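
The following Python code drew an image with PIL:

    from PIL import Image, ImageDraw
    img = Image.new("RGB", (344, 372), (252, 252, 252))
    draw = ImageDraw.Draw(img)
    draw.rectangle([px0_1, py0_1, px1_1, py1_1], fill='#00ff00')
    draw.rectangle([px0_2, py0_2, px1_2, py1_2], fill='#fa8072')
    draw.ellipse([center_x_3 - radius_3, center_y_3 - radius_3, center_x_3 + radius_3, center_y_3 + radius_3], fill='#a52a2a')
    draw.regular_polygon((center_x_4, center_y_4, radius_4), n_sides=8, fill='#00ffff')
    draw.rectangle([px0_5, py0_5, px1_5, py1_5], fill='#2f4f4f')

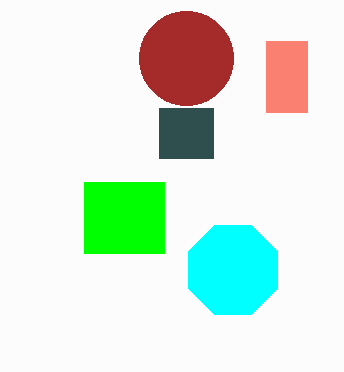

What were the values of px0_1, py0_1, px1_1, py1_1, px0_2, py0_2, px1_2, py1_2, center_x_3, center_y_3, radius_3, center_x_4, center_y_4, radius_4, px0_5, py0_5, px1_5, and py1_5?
px0_1 = 84, py0_1 = 182, px1_1 = 164, py1_1 = 253, px0_2 = 266, py0_2 = 41, px1_2 = 307, py1_2 = 112, center_x_3 = 186, center_y_3 = 58, radius_3 = 47, center_x_4 = 233, center_y_4 = 270, radius_4 = 48, px0_5 = 159, py0_5 = 108, px1_5 = 213, py1_5 = 158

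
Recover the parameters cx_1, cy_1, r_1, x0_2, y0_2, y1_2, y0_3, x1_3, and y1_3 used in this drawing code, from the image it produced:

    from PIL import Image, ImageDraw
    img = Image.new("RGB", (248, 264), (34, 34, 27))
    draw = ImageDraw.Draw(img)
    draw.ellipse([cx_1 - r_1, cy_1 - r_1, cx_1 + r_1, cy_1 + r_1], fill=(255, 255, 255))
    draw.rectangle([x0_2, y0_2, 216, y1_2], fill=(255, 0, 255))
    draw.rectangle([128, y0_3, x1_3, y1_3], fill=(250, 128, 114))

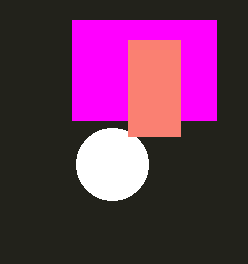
cx_1 = 112; cy_1 = 164; r_1 = 36; x0_2 = 72; y0_2 = 20; y1_2 = 120; y0_3 = 40; x1_3 = 180; y1_3 = 136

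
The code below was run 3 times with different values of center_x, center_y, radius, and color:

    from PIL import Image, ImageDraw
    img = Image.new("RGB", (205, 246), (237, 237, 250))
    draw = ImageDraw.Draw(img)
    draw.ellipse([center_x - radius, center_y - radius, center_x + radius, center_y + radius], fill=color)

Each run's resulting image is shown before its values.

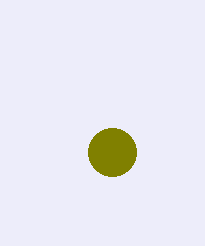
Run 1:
center_x = 112, center_y = 152, radius = 24, color = 'olive'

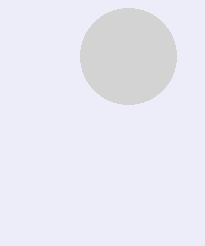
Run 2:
center_x = 128; center_y = 56; radius = 48; color = 'lightgray'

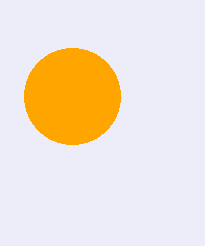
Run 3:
center_x = 72, center_y = 96, radius = 48, color = 'orange'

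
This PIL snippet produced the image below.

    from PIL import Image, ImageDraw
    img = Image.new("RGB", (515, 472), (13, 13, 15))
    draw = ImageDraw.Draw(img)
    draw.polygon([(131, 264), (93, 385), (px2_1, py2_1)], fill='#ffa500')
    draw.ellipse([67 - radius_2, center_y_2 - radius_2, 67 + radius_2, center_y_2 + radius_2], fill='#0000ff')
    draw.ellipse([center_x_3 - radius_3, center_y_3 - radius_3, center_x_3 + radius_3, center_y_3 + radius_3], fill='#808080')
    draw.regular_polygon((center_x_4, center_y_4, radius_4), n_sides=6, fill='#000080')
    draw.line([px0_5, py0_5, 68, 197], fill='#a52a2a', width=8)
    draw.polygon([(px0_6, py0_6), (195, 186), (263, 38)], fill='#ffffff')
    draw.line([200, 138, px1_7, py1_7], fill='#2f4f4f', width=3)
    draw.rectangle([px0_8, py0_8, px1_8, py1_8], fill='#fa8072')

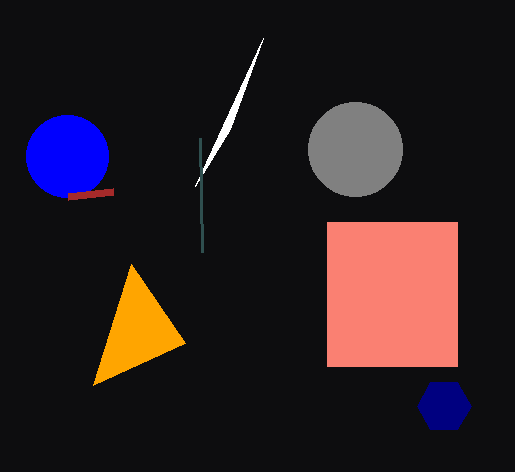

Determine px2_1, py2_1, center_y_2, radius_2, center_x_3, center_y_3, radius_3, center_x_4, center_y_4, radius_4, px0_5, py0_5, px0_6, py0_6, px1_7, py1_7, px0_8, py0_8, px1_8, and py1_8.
px2_1 = 185, py2_1 = 343, center_y_2 = 156, radius_2 = 41, center_x_3 = 355, center_y_3 = 149, radius_3 = 47, center_x_4 = 444, center_y_4 = 406, radius_4 = 27, px0_5 = 113, py0_5 = 192, px0_6 = 230, py0_6 = 129, px1_7 = 202, py1_7 = 252, px0_8 = 327, py0_8 = 222, px1_8 = 457, py1_8 = 366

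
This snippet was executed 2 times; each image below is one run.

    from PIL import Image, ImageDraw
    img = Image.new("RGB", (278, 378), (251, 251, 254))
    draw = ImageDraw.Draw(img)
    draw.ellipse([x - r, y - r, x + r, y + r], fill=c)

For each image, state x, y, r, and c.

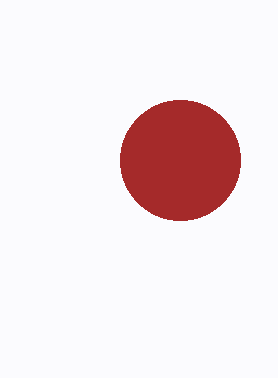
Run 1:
x = 180; y = 160; r = 60; c = 'brown'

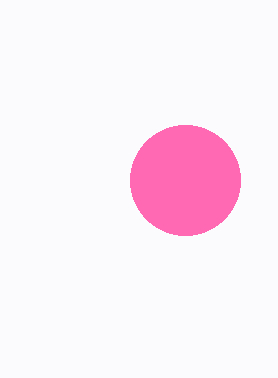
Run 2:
x = 185
y = 180
r = 55
c = 'hotpink'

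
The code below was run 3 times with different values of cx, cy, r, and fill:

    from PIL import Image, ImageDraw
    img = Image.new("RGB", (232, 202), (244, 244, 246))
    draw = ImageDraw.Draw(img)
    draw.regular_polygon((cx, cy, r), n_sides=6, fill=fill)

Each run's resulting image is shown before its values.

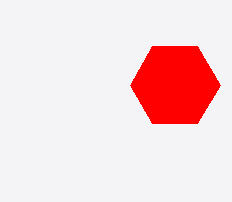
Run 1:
cx = 175; cy = 85; r = 45; fill = 'red'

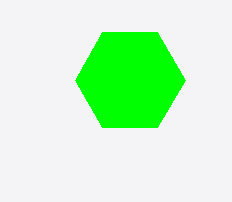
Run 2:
cx = 130; cy = 80; r = 55; fill = 'lime'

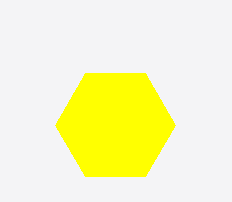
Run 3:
cx = 115
cy = 125
r = 60
fill = 'yellow'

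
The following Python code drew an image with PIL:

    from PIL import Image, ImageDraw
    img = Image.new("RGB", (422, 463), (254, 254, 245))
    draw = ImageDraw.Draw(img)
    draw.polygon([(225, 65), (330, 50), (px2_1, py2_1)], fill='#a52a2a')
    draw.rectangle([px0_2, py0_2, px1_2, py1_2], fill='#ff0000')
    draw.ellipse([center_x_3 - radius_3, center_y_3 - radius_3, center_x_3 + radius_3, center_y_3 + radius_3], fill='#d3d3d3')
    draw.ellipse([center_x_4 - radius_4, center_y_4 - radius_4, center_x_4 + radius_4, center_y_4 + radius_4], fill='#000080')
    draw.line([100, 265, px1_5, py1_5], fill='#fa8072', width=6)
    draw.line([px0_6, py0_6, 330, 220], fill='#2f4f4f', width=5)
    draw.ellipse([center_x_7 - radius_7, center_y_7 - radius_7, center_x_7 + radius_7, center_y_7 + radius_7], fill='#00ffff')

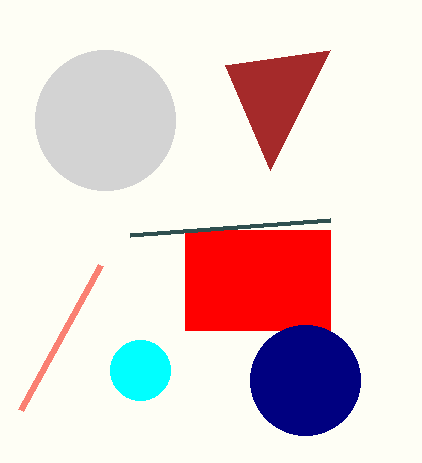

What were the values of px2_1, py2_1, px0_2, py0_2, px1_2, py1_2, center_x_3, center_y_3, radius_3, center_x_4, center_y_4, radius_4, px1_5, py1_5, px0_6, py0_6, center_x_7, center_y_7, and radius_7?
px2_1 = 270
py2_1 = 170
px0_2 = 185
py0_2 = 230
px1_2 = 330
py1_2 = 330
center_x_3 = 105
center_y_3 = 120
radius_3 = 70
center_x_4 = 305
center_y_4 = 380
radius_4 = 55
px1_5 = 20
py1_5 = 410
px0_6 = 130
py0_6 = 235
center_x_7 = 140
center_y_7 = 370
radius_7 = 30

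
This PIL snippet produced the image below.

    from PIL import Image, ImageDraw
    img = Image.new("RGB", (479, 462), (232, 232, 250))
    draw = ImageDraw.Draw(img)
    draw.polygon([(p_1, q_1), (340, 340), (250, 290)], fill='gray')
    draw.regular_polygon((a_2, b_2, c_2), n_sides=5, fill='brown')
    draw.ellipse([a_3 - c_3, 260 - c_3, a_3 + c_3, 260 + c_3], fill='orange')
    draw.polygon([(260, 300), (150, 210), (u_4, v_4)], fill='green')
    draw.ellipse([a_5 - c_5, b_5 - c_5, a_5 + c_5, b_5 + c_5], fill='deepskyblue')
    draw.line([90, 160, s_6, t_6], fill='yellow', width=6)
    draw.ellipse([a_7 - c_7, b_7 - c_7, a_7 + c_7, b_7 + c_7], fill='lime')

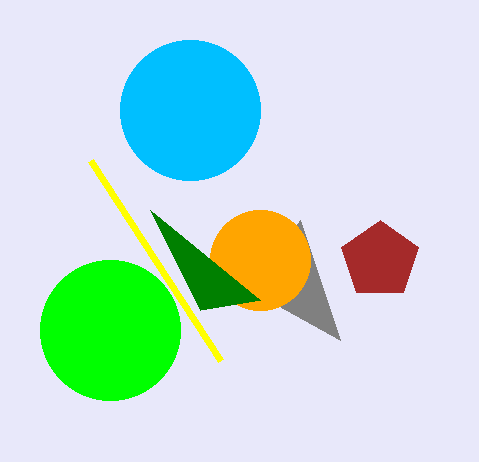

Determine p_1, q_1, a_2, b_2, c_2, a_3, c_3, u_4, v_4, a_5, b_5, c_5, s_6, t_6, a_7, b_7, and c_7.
p_1 = 300; q_1 = 220; a_2 = 380; b_2 = 260; c_2 = 40; a_3 = 260; c_3 = 50; u_4 = 200; v_4 = 310; a_5 = 190; b_5 = 110; c_5 = 70; s_6 = 220; t_6 = 360; a_7 = 110; b_7 = 330; c_7 = 70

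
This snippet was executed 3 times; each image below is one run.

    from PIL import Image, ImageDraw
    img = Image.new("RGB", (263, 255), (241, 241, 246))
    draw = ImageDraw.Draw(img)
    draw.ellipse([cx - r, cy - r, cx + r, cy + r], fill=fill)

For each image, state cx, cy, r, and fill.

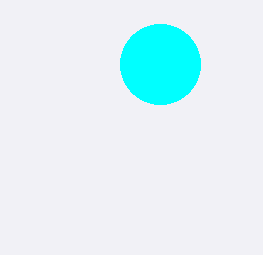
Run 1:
cx = 160, cy = 64, r = 40, fill = 'cyan'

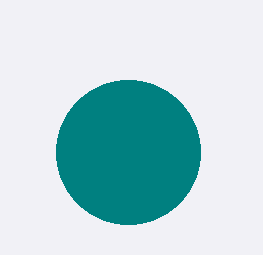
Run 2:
cx = 128
cy = 152
r = 72
fill = 'teal'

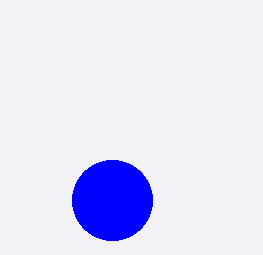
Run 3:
cx = 112; cy = 200; r = 40; fill = 'blue'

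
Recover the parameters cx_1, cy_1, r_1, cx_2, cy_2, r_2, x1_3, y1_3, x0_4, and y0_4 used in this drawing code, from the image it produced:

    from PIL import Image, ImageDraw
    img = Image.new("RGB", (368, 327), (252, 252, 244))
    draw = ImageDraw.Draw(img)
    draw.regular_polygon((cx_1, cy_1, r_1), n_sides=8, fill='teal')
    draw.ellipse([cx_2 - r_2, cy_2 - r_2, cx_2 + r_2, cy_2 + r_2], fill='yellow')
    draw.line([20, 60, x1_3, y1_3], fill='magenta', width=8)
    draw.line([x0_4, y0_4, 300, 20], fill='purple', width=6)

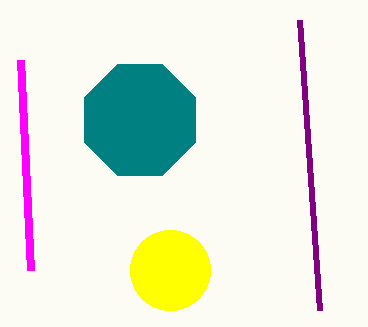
cx_1 = 140; cy_1 = 120; r_1 = 60; cx_2 = 170; cy_2 = 270; r_2 = 40; x1_3 = 30; y1_3 = 270; x0_4 = 320; y0_4 = 310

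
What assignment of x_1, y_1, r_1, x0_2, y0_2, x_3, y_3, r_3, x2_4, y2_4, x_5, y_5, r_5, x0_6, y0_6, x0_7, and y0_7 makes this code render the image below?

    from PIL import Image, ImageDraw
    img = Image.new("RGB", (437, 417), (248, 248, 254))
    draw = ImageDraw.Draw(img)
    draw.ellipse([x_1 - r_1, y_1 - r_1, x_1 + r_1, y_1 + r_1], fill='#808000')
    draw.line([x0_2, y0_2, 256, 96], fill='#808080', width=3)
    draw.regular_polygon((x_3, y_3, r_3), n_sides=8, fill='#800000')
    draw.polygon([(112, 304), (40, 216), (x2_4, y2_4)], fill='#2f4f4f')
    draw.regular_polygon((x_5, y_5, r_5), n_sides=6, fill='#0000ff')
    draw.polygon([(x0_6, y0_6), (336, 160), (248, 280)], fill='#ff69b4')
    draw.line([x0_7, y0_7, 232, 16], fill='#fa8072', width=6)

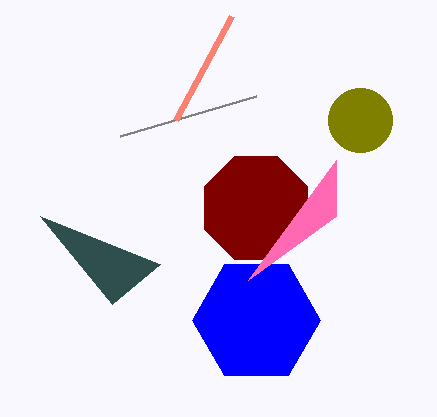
x_1 = 360; y_1 = 120; r_1 = 32; x0_2 = 120; y0_2 = 136; x_3 = 256; y_3 = 208; r_3 = 56; x2_4 = 160; y2_4 = 264; x_5 = 256; y_5 = 320; r_5 = 64; x0_6 = 336; y0_6 = 216; x0_7 = 176; y0_7 = 120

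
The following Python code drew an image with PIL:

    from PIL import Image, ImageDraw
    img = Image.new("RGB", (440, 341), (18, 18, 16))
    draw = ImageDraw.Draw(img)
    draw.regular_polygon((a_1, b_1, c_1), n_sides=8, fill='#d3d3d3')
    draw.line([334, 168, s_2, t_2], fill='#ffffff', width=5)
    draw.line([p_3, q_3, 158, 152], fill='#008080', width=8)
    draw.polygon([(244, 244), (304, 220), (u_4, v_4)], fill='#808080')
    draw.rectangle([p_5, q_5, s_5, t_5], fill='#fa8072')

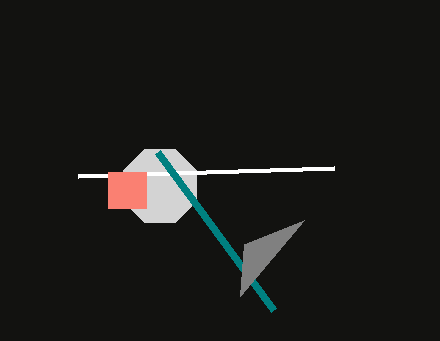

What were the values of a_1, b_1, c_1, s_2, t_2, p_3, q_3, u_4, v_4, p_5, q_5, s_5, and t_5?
a_1 = 160, b_1 = 186, c_1 = 40, s_2 = 78, t_2 = 176, p_3 = 274, q_3 = 310, u_4 = 240, v_4 = 296, p_5 = 108, q_5 = 172, s_5 = 146, t_5 = 208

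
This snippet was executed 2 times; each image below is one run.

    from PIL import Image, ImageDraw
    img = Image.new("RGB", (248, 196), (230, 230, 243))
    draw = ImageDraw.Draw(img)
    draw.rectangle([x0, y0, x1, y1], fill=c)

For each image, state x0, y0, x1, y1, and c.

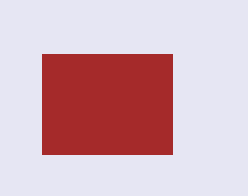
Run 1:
x0 = 42, y0 = 54, x1 = 172, y1 = 154, c = 'brown'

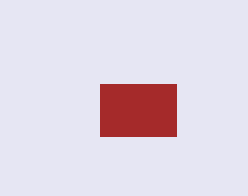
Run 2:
x0 = 100, y0 = 84, x1 = 176, y1 = 136, c = 'brown'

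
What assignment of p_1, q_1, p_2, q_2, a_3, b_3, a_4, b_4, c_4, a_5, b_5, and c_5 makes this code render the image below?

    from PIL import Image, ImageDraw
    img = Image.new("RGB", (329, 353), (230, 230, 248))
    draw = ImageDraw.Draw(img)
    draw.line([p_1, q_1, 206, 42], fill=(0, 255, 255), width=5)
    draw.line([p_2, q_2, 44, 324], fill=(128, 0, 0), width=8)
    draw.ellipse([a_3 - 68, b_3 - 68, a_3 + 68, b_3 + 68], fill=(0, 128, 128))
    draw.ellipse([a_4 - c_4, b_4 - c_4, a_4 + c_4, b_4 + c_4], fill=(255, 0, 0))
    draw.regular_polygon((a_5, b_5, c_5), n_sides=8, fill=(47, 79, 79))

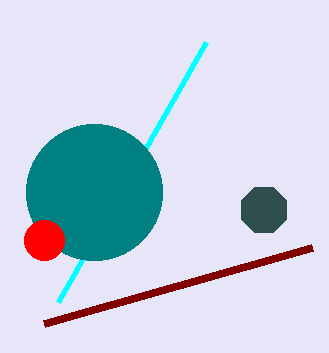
p_1 = 58
q_1 = 302
p_2 = 312
q_2 = 248
a_3 = 94
b_3 = 192
a_4 = 44
b_4 = 240
c_4 = 20
a_5 = 264
b_5 = 210
c_5 = 24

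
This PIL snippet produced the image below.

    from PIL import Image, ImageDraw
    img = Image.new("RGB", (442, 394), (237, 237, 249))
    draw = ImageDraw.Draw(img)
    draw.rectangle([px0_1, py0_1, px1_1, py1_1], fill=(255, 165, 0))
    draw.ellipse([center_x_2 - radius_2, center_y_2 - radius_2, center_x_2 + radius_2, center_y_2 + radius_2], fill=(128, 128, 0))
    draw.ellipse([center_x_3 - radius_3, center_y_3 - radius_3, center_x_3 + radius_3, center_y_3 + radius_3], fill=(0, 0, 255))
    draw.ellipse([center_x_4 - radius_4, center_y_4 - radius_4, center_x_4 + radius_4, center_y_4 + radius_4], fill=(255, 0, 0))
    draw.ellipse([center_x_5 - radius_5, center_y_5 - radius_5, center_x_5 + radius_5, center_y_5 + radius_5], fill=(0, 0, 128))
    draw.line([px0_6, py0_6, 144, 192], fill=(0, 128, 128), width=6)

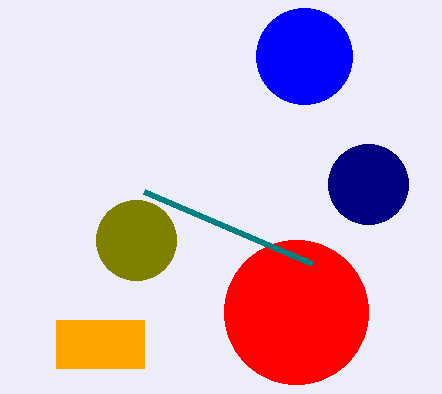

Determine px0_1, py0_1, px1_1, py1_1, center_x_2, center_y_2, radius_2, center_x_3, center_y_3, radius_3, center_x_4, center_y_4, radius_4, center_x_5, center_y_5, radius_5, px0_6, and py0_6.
px0_1 = 56
py0_1 = 320
px1_1 = 144
py1_1 = 368
center_x_2 = 136
center_y_2 = 240
radius_2 = 40
center_x_3 = 304
center_y_3 = 56
radius_3 = 48
center_x_4 = 296
center_y_4 = 312
radius_4 = 72
center_x_5 = 368
center_y_5 = 184
radius_5 = 40
px0_6 = 312
py0_6 = 264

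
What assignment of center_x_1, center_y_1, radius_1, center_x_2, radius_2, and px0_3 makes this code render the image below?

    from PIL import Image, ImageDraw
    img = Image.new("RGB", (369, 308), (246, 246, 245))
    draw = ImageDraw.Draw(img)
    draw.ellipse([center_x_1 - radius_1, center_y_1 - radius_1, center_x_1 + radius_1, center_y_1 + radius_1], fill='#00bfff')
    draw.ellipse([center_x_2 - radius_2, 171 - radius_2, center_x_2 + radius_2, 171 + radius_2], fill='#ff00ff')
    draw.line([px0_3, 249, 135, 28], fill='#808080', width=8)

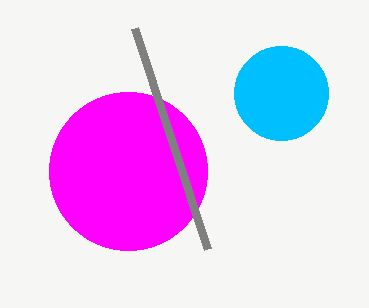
center_x_1 = 281, center_y_1 = 93, radius_1 = 47, center_x_2 = 128, radius_2 = 79, px0_3 = 208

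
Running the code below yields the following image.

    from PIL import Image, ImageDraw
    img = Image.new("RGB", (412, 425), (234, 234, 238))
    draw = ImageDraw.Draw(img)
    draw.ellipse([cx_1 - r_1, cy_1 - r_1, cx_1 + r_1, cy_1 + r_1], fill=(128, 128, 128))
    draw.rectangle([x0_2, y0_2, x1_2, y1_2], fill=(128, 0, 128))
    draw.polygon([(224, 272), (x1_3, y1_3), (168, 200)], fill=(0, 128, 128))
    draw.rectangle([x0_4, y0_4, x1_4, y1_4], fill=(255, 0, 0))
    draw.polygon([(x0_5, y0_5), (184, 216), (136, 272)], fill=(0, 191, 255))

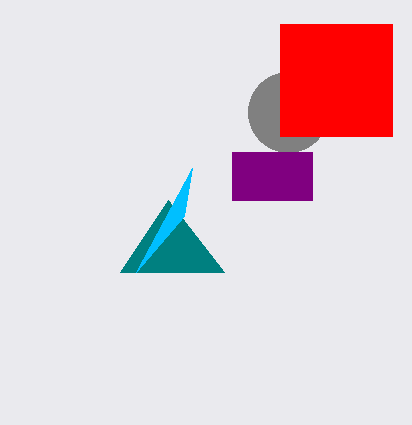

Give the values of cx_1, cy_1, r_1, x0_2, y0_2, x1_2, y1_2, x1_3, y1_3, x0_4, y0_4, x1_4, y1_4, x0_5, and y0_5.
cx_1 = 288, cy_1 = 112, r_1 = 40, x0_2 = 232, y0_2 = 152, x1_2 = 312, y1_2 = 200, x1_3 = 120, y1_3 = 272, x0_4 = 280, y0_4 = 24, x1_4 = 392, y1_4 = 136, x0_5 = 192, y0_5 = 168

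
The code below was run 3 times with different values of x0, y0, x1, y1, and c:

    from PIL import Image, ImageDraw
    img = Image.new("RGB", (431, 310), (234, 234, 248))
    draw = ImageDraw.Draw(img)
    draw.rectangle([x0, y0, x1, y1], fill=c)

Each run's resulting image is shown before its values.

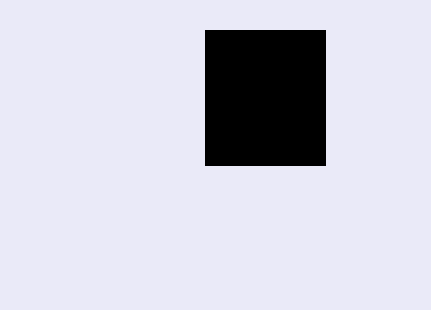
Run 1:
x0 = 205
y0 = 30
x1 = 325
y1 = 165
c = 'black'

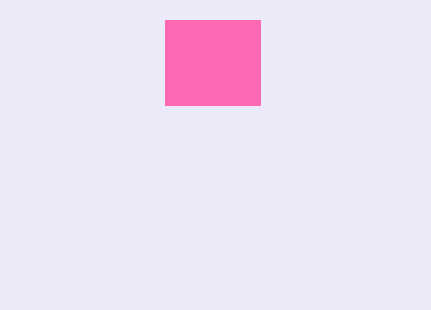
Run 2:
x0 = 165
y0 = 20
x1 = 260
y1 = 105
c = 'hotpink'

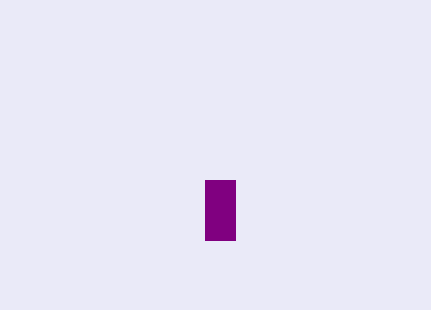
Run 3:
x0 = 205
y0 = 180
x1 = 235
y1 = 240
c = 'purple'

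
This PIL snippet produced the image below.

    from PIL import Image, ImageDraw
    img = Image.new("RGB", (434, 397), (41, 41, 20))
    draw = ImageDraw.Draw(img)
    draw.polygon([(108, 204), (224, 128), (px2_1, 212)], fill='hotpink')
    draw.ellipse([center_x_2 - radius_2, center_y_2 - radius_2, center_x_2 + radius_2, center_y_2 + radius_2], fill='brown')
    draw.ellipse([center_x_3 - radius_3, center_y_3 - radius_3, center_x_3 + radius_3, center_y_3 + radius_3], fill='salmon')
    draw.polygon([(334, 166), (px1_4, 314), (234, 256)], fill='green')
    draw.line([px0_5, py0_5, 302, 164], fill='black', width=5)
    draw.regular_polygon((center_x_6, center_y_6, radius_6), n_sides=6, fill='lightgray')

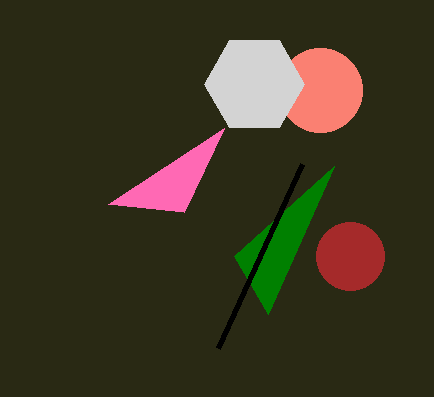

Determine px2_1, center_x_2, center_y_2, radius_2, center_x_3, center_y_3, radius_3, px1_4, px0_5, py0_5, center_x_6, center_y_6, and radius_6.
px2_1 = 184, center_x_2 = 350, center_y_2 = 256, radius_2 = 34, center_x_3 = 320, center_y_3 = 90, radius_3 = 42, px1_4 = 268, px0_5 = 218, py0_5 = 348, center_x_6 = 254, center_y_6 = 84, radius_6 = 50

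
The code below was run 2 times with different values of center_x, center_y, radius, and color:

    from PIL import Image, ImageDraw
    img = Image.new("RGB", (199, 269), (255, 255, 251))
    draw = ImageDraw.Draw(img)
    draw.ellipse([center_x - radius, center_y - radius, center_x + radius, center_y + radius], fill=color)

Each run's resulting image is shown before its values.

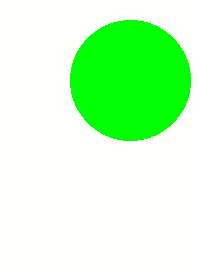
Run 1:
center_x = 130, center_y = 80, radius = 60, color = 'lime'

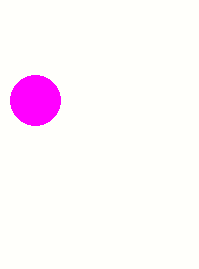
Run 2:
center_x = 35
center_y = 100
radius = 25
color = 'magenta'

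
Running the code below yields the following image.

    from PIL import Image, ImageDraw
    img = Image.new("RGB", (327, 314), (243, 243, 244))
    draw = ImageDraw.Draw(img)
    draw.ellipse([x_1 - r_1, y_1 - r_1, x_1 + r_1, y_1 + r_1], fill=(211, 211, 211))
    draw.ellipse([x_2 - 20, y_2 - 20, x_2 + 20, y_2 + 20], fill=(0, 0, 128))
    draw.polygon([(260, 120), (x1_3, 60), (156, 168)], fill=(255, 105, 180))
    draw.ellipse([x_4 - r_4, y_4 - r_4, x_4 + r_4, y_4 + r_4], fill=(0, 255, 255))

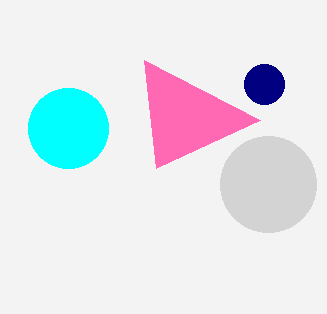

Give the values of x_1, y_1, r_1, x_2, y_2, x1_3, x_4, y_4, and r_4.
x_1 = 268
y_1 = 184
r_1 = 48
x_2 = 264
y_2 = 84
x1_3 = 144
x_4 = 68
y_4 = 128
r_4 = 40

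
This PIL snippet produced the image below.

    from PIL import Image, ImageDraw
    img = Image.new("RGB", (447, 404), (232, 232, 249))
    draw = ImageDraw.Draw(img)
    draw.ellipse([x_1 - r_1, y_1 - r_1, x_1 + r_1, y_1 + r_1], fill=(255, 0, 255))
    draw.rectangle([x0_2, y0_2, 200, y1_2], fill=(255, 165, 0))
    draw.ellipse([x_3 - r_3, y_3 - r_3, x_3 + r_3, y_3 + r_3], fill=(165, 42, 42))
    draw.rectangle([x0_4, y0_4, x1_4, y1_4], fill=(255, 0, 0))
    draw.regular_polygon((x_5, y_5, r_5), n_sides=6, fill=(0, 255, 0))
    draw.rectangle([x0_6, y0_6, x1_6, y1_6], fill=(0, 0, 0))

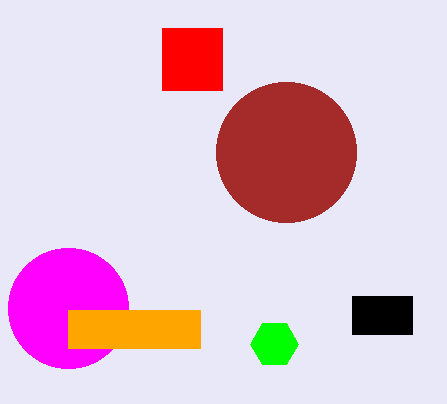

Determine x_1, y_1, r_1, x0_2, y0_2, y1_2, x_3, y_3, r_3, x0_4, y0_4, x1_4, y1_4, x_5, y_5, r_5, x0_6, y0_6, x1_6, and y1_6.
x_1 = 68, y_1 = 308, r_1 = 60, x0_2 = 68, y0_2 = 310, y1_2 = 348, x_3 = 286, y_3 = 152, r_3 = 70, x0_4 = 162, y0_4 = 28, x1_4 = 222, y1_4 = 90, x_5 = 274, y_5 = 344, r_5 = 24, x0_6 = 352, y0_6 = 296, x1_6 = 412, y1_6 = 334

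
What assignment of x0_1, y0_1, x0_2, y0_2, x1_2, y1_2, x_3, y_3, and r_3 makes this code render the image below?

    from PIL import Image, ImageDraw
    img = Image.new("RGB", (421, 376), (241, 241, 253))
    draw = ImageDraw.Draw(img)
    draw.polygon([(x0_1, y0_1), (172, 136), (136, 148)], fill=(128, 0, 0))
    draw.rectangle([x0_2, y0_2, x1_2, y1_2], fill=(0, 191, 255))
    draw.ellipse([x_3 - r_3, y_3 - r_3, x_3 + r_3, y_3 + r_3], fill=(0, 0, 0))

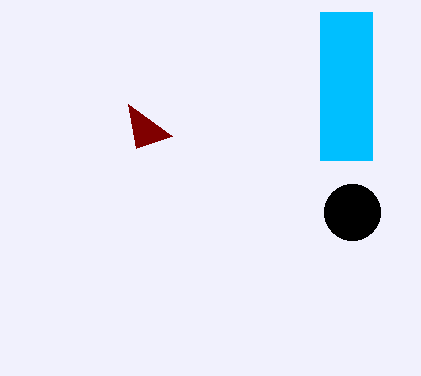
x0_1 = 128, y0_1 = 104, x0_2 = 320, y0_2 = 12, x1_2 = 372, y1_2 = 160, x_3 = 352, y_3 = 212, r_3 = 28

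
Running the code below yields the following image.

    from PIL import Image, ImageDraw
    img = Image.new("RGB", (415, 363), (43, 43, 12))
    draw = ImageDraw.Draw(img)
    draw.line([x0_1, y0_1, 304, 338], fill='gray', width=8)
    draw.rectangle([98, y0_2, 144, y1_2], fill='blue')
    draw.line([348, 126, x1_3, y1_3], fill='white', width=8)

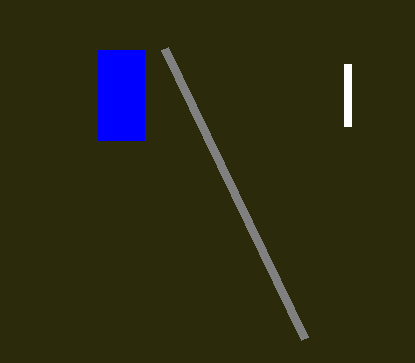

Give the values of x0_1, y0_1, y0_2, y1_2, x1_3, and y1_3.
x0_1 = 164
y0_1 = 48
y0_2 = 50
y1_2 = 140
x1_3 = 348
y1_3 = 64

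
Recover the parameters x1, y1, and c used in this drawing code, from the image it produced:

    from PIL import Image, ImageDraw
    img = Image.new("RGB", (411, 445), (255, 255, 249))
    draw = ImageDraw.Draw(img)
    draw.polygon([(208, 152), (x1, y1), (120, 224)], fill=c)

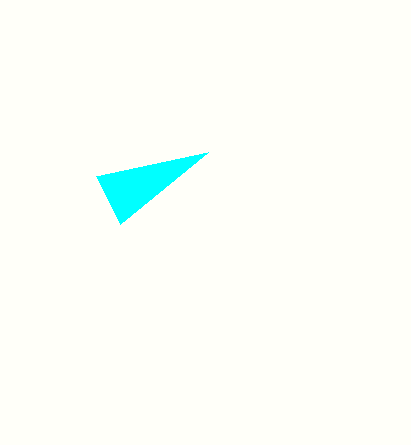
x1 = 96, y1 = 176, c = 'cyan'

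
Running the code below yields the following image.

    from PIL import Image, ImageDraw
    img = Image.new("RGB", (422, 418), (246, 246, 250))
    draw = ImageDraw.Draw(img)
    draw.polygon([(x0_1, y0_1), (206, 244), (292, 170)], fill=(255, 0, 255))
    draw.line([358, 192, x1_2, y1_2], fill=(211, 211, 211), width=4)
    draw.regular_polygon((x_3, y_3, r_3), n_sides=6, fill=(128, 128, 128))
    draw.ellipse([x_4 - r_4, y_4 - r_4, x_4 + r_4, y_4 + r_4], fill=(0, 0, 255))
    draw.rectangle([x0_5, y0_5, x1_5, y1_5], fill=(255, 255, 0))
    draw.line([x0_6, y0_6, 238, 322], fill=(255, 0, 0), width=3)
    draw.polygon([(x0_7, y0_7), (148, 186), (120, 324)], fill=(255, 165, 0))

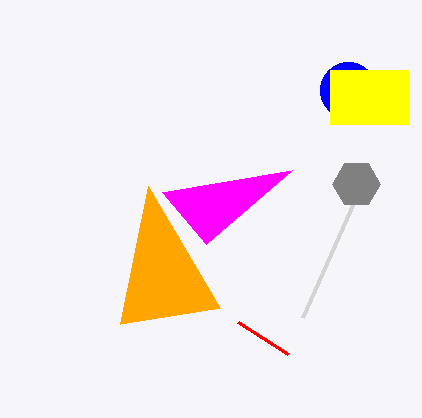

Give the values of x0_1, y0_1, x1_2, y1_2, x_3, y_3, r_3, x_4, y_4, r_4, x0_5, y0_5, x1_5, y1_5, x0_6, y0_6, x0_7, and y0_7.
x0_1 = 162; y0_1 = 192; x1_2 = 302; y1_2 = 318; x_3 = 356; y_3 = 184; r_3 = 24; x_4 = 348; y_4 = 90; r_4 = 28; x0_5 = 330; y0_5 = 70; x1_5 = 408; y1_5 = 124; x0_6 = 288; y0_6 = 354; x0_7 = 220; y0_7 = 308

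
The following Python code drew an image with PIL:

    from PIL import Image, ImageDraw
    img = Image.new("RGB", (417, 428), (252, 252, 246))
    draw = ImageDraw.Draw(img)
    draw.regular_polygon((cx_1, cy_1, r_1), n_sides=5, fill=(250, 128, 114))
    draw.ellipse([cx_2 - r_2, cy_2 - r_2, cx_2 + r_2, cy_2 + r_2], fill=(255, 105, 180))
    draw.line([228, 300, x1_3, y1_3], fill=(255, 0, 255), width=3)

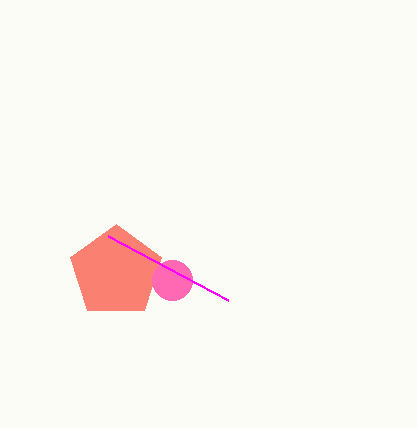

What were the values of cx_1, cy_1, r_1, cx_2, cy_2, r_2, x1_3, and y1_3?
cx_1 = 116; cy_1 = 272; r_1 = 48; cx_2 = 172; cy_2 = 280; r_2 = 20; x1_3 = 108; y1_3 = 236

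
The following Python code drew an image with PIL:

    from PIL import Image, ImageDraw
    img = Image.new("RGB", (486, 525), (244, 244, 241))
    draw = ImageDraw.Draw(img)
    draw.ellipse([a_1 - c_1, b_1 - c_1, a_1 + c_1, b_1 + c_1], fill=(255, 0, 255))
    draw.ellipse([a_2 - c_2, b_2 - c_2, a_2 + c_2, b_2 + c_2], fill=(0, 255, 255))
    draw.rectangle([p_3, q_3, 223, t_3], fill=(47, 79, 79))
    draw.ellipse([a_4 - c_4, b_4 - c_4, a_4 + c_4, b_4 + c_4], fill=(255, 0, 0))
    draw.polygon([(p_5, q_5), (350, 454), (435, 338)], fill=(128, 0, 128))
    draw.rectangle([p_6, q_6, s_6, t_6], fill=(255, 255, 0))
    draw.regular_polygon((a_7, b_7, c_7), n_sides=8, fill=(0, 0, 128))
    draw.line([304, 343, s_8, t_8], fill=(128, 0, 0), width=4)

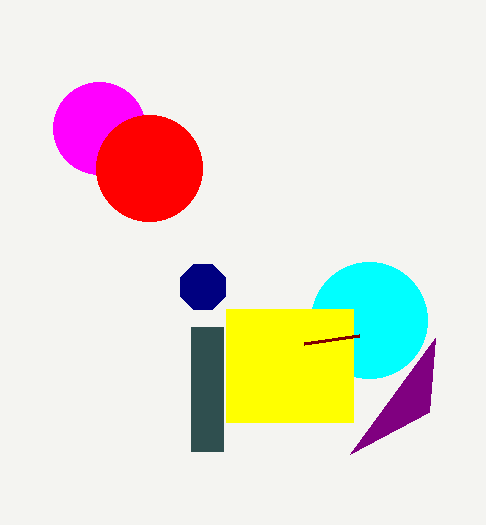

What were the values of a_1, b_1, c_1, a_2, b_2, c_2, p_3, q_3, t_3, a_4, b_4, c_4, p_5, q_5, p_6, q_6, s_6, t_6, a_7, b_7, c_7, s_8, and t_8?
a_1 = 99
b_1 = 128
c_1 = 46
a_2 = 369
b_2 = 320
c_2 = 58
p_3 = 191
q_3 = 327
t_3 = 451
a_4 = 149
b_4 = 168
c_4 = 53
p_5 = 429
q_5 = 412
p_6 = 226
q_6 = 309
s_6 = 353
t_6 = 422
a_7 = 203
b_7 = 287
c_7 = 24
s_8 = 359
t_8 = 335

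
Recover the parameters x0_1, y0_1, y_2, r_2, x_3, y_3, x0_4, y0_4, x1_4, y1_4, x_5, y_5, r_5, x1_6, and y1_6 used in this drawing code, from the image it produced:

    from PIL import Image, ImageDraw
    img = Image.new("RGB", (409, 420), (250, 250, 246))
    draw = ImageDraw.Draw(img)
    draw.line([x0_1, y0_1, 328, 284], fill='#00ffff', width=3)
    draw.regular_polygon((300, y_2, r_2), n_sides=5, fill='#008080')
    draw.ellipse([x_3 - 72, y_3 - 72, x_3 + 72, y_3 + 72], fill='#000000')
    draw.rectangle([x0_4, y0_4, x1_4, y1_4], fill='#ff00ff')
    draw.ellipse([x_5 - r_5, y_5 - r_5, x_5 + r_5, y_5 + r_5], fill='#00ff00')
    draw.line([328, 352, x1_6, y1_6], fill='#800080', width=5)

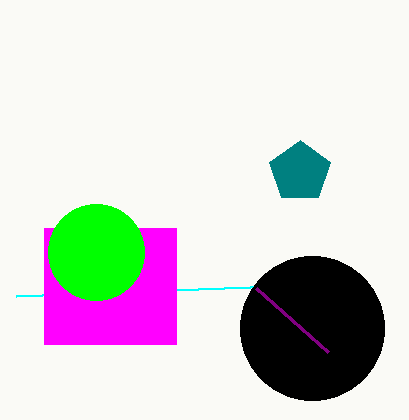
x0_1 = 16, y0_1 = 296, y_2 = 172, r_2 = 32, x_3 = 312, y_3 = 328, x0_4 = 44, y0_4 = 228, x1_4 = 176, y1_4 = 344, x_5 = 96, y_5 = 252, r_5 = 48, x1_6 = 256, y1_6 = 288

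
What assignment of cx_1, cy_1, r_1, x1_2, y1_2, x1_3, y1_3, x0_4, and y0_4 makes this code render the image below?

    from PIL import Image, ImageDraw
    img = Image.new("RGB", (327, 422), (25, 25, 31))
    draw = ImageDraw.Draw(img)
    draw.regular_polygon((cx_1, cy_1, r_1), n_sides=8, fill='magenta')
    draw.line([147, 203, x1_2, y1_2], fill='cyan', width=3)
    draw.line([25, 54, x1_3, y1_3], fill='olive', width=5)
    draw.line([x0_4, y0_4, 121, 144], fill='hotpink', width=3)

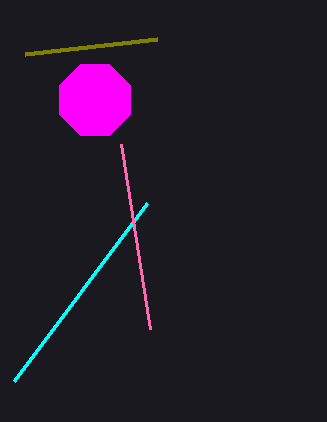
cx_1 = 95, cy_1 = 100, r_1 = 38, x1_2 = 14, y1_2 = 381, x1_3 = 157, y1_3 = 39, x0_4 = 150, y0_4 = 329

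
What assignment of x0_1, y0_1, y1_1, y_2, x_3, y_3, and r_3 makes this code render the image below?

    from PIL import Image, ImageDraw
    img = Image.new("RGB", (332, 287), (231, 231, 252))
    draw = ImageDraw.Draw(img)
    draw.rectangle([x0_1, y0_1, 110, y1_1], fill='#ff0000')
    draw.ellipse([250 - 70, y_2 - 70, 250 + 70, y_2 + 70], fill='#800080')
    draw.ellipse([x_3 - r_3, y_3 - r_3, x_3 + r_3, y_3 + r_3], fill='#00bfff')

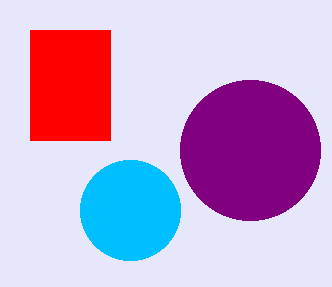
x0_1 = 30, y0_1 = 30, y1_1 = 140, y_2 = 150, x_3 = 130, y_3 = 210, r_3 = 50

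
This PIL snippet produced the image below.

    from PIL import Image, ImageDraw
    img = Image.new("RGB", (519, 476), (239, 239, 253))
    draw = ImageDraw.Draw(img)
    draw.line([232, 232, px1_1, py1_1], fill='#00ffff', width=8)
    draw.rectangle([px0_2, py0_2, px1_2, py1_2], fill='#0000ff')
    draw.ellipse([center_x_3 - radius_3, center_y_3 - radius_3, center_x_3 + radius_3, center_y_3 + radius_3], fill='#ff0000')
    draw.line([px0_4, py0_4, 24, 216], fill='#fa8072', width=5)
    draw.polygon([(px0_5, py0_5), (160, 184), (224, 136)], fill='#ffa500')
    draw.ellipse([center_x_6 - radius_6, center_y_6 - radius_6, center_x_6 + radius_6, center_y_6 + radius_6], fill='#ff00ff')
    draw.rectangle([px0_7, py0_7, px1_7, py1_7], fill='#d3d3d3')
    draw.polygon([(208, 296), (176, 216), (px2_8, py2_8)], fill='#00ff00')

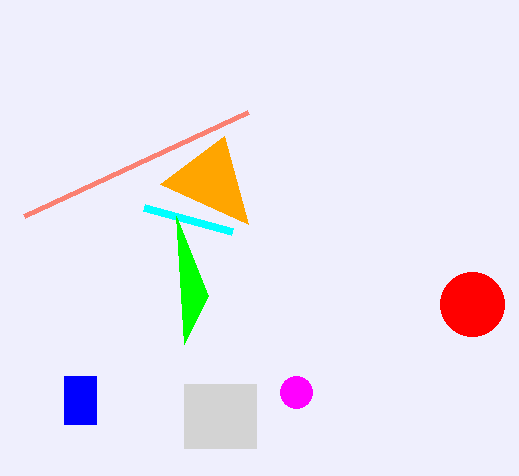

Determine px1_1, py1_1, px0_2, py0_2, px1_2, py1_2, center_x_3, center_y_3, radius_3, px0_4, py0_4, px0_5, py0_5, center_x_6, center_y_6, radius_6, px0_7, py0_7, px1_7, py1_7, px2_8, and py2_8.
px1_1 = 144; py1_1 = 208; px0_2 = 64; py0_2 = 376; px1_2 = 96; py1_2 = 424; center_x_3 = 472; center_y_3 = 304; radius_3 = 32; px0_4 = 248; py0_4 = 112; px0_5 = 248; py0_5 = 224; center_x_6 = 296; center_y_6 = 392; radius_6 = 16; px0_7 = 184; py0_7 = 384; px1_7 = 256; py1_7 = 448; px2_8 = 184; py2_8 = 344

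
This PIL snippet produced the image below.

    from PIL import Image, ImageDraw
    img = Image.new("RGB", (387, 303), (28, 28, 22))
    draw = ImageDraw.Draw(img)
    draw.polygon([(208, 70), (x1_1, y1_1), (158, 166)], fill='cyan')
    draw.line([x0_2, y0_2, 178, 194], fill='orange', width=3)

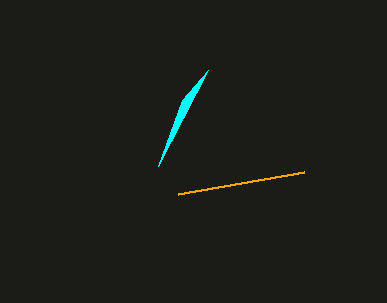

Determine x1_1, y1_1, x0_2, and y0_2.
x1_1 = 182
y1_1 = 100
x0_2 = 304
y0_2 = 172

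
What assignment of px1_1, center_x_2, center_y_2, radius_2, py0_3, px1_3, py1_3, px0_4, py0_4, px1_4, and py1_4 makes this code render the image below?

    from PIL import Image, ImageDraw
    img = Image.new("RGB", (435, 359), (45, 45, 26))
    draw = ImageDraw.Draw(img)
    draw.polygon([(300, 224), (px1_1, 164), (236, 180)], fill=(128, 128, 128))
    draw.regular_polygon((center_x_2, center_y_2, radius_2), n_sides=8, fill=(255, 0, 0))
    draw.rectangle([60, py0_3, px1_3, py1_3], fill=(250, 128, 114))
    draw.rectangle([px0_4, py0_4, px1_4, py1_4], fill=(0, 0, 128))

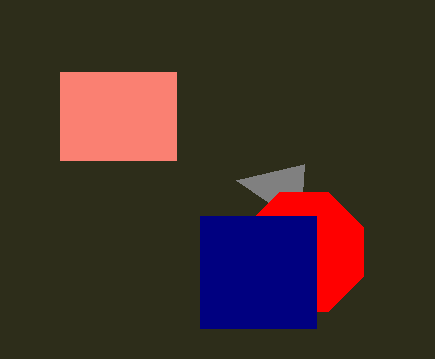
px1_1 = 304, center_x_2 = 304, center_y_2 = 252, radius_2 = 64, py0_3 = 72, px1_3 = 176, py1_3 = 160, px0_4 = 200, py0_4 = 216, px1_4 = 316, py1_4 = 328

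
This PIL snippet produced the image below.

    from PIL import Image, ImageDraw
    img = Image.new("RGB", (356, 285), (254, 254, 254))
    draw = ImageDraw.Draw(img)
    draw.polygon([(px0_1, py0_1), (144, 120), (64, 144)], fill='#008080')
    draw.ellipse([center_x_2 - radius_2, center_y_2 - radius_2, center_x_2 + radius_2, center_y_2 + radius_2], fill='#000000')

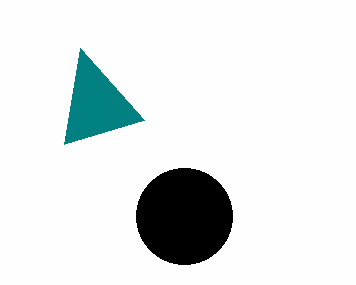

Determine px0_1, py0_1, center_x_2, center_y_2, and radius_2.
px0_1 = 80, py0_1 = 48, center_x_2 = 184, center_y_2 = 216, radius_2 = 48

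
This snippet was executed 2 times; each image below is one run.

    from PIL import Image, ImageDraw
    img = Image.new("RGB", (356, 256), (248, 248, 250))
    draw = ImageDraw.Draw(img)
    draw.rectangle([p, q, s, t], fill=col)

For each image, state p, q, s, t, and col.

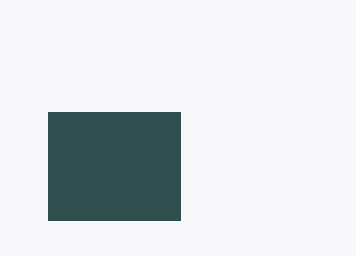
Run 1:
p = 48
q = 112
s = 180
t = 220
col = 'darkslategray'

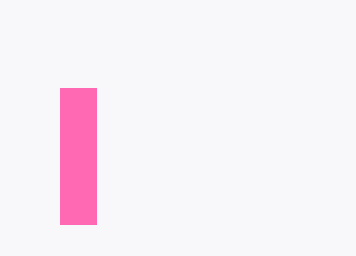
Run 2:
p = 60
q = 88
s = 96
t = 224
col = 'hotpink'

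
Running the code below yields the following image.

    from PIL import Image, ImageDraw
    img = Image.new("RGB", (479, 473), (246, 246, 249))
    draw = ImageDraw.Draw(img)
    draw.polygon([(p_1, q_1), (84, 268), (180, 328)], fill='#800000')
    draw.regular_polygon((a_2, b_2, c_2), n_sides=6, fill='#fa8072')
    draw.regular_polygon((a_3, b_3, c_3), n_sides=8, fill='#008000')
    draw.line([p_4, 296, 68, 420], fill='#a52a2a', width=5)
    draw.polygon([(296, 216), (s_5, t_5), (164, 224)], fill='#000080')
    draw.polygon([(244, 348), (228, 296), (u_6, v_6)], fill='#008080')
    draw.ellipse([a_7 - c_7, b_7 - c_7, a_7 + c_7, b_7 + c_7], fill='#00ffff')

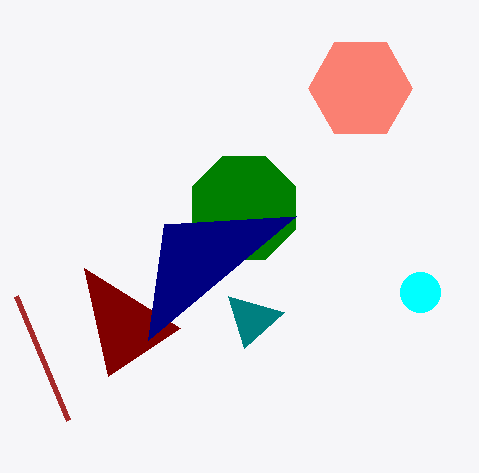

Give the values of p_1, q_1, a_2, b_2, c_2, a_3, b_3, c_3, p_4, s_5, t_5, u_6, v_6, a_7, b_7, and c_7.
p_1 = 108; q_1 = 376; a_2 = 360; b_2 = 88; c_2 = 52; a_3 = 244; b_3 = 208; c_3 = 56; p_4 = 16; s_5 = 148; t_5 = 340; u_6 = 284; v_6 = 312; a_7 = 420; b_7 = 292; c_7 = 20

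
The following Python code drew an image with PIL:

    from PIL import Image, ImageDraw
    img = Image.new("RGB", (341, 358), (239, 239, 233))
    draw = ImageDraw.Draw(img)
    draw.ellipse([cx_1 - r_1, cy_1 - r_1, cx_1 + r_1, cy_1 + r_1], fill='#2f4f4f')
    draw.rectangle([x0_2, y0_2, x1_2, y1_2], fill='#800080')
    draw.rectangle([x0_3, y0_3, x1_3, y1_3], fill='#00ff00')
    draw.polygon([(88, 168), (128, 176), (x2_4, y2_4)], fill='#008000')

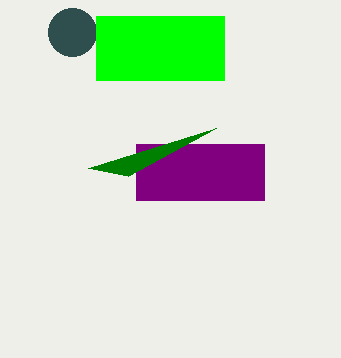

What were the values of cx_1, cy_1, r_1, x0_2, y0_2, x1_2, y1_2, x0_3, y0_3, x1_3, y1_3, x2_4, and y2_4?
cx_1 = 72
cy_1 = 32
r_1 = 24
x0_2 = 136
y0_2 = 144
x1_2 = 264
y1_2 = 200
x0_3 = 96
y0_3 = 16
x1_3 = 224
y1_3 = 80
x2_4 = 216
y2_4 = 128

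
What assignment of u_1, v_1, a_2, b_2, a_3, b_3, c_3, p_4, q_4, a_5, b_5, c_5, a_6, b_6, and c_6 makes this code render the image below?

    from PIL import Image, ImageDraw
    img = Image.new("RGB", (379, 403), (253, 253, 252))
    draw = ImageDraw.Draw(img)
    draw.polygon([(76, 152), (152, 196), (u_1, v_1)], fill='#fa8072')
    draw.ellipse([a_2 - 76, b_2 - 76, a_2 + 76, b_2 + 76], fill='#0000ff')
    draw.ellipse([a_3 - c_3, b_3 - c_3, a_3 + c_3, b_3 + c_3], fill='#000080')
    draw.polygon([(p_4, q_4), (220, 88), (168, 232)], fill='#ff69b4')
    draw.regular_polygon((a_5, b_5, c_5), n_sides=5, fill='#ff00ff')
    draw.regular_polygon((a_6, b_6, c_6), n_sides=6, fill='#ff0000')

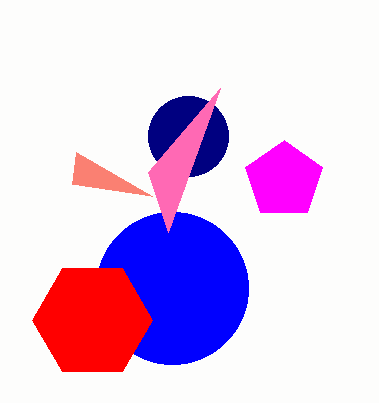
u_1 = 72; v_1 = 184; a_2 = 172; b_2 = 288; a_3 = 188; b_3 = 136; c_3 = 40; p_4 = 148; q_4 = 172; a_5 = 284; b_5 = 180; c_5 = 40; a_6 = 92; b_6 = 320; c_6 = 60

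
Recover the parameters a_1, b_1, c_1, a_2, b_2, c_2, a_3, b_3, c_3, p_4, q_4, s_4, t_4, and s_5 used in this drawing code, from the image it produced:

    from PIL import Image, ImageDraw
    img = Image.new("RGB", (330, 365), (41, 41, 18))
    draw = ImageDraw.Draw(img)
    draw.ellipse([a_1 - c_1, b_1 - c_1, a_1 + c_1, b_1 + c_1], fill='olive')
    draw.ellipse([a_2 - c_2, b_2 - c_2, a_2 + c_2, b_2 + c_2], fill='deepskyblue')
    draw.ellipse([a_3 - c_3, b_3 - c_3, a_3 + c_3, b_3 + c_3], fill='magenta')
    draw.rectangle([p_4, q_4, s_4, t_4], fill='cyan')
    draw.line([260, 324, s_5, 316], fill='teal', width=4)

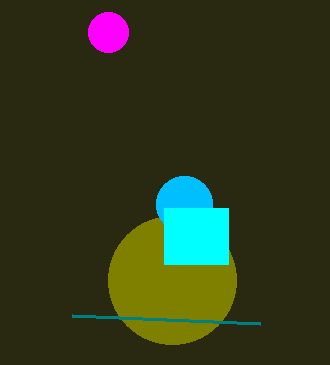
a_1 = 172; b_1 = 280; c_1 = 64; a_2 = 184; b_2 = 204; c_2 = 28; a_3 = 108; b_3 = 32; c_3 = 20; p_4 = 164; q_4 = 208; s_4 = 228; t_4 = 264; s_5 = 72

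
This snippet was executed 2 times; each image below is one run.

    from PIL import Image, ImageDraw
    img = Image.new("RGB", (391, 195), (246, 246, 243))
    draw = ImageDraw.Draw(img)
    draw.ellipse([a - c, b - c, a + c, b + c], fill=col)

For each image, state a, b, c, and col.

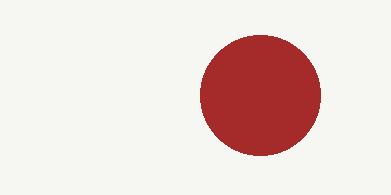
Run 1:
a = 260; b = 95; c = 60; col = 'brown'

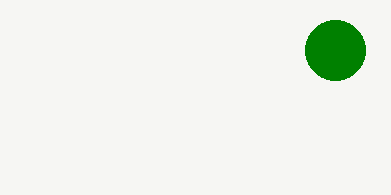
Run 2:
a = 335; b = 50; c = 30; col = 'green'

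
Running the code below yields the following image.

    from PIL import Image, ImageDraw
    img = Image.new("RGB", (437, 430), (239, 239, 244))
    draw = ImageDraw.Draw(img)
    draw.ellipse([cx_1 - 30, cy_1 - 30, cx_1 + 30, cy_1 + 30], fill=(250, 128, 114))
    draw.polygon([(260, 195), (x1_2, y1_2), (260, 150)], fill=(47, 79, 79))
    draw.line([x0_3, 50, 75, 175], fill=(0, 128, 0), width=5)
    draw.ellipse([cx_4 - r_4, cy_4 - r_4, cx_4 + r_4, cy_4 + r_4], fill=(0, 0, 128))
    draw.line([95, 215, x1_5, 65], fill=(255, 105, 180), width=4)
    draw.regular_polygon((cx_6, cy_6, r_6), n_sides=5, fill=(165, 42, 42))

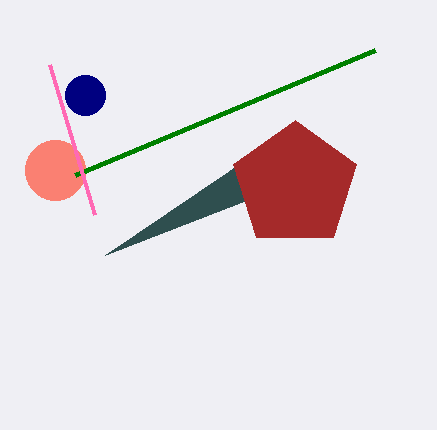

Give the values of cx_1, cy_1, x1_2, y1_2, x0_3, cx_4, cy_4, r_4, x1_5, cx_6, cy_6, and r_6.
cx_1 = 55, cy_1 = 170, x1_2 = 105, y1_2 = 255, x0_3 = 375, cx_4 = 85, cy_4 = 95, r_4 = 20, x1_5 = 50, cx_6 = 295, cy_6 = 185, r_6 = 65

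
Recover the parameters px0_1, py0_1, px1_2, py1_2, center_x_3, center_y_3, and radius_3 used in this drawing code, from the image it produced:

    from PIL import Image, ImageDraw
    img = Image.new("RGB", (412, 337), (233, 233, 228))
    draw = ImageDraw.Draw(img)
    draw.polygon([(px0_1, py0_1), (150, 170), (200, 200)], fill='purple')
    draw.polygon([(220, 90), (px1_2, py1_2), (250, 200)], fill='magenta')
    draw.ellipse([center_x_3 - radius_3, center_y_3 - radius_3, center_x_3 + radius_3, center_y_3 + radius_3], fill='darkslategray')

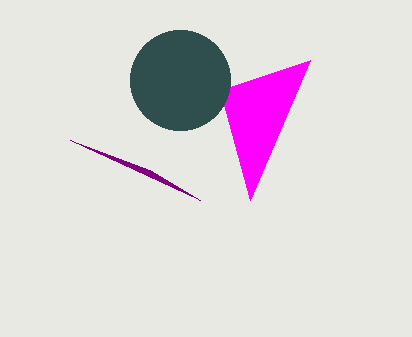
px0_1 = 70
py0_1 = 140
px1_2 = 310
py1_2 = 60
center_x_3 = 180
center_y_3 = 80
radius_3 = 50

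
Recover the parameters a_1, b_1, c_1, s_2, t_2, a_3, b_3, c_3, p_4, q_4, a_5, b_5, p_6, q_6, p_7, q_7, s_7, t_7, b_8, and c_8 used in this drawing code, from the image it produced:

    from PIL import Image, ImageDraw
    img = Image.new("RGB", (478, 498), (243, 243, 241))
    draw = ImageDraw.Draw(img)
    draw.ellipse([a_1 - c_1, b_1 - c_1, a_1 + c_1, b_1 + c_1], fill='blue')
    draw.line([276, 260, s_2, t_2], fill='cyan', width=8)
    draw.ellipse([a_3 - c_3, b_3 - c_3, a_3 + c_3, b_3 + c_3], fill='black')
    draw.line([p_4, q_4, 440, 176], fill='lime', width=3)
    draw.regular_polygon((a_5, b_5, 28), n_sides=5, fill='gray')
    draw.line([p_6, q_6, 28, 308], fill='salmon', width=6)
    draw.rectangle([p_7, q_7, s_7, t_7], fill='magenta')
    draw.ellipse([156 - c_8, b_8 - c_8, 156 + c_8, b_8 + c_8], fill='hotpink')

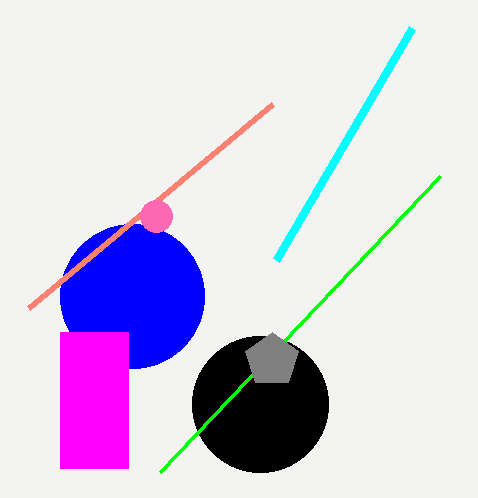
a_1 = 132; b_1 = 296; c_1 = 72; s_2 = 412; t_2 = 28; a_3 = 260; b_3 = 404; c_3 = 68; p_4 = 160; q_4 = 472; a_5 = 272; b_5 = 360; p_6 = 272; q_6 = 104; p_7 = 60; q_7 = 332; s_7 = 128; t_7 = 468; b_8 = 216; c_8 = 16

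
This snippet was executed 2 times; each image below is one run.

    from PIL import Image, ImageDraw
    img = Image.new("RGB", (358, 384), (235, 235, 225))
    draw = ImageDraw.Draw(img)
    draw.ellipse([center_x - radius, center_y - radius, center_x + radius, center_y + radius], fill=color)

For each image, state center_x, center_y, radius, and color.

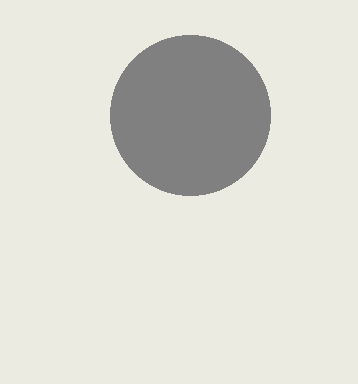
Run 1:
center_x = 190, center_y = 115, radius = 80, color = 'gray'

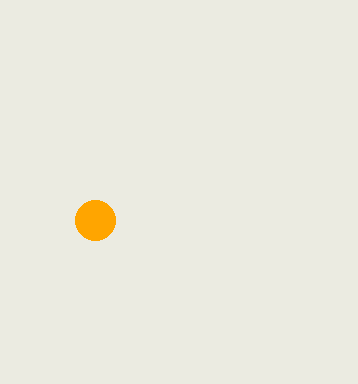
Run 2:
center_x = 95
center_y = 220
radius = 20
color = 'orange'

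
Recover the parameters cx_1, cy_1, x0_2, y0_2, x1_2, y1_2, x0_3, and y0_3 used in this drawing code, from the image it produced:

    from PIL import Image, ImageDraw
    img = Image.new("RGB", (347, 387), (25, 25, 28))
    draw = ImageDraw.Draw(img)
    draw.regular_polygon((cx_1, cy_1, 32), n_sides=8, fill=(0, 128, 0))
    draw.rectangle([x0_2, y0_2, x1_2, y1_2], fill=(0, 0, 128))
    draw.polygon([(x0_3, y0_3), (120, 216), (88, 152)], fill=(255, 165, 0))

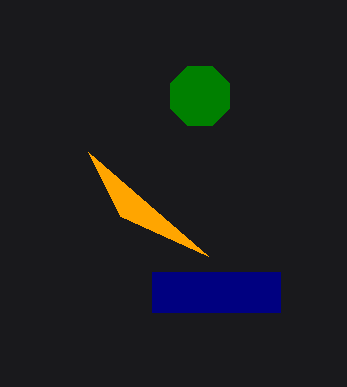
cx_1 = 200, cy_1 = 96, x0_2 = 152, y0_2 = 272, x1_2 = 280, y1_2 = 312, x0_3 = 208, y0_3 = 256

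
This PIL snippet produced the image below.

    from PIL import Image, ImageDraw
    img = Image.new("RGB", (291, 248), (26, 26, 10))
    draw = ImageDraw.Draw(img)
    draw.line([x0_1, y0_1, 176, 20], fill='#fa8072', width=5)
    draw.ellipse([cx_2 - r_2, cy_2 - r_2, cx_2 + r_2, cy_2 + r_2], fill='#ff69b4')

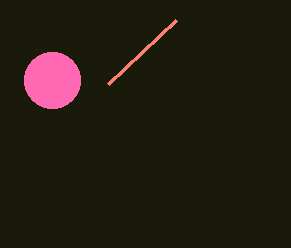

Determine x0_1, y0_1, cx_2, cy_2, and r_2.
x0_1 = 108; y0_1 = 84; cx_2 = 52; cy_2 = 80; r_2 = 28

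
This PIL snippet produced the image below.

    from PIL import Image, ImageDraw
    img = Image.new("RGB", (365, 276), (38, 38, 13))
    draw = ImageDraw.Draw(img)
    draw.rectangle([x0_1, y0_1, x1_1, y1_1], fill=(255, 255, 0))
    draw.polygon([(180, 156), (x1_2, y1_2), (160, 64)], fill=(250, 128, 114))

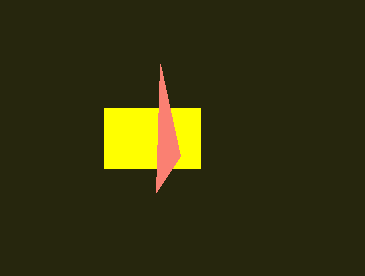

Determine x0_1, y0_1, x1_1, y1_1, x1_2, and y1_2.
x0_1 = 104
y0_1 = 108
x1_1 = 200
y1_1 = 168
x1_2 = 156
y1_2 = 192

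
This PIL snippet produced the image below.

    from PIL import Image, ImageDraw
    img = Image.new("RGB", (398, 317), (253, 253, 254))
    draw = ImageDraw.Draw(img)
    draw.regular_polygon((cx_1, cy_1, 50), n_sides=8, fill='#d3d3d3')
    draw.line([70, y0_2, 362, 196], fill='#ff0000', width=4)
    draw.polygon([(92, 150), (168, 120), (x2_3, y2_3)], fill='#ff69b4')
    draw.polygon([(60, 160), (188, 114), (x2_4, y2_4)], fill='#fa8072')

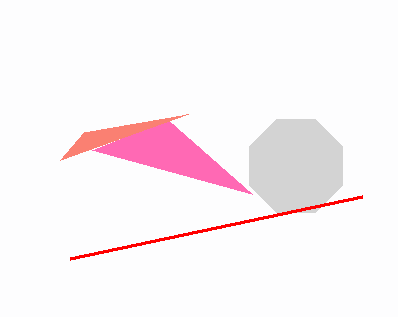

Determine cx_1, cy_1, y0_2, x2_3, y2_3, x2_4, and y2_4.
cx_1 = 296, cy_1 = 166, y0_2 = 258, x2_3 = 252, y2_3 = 194, x2_4 = 84, y2_4 = 132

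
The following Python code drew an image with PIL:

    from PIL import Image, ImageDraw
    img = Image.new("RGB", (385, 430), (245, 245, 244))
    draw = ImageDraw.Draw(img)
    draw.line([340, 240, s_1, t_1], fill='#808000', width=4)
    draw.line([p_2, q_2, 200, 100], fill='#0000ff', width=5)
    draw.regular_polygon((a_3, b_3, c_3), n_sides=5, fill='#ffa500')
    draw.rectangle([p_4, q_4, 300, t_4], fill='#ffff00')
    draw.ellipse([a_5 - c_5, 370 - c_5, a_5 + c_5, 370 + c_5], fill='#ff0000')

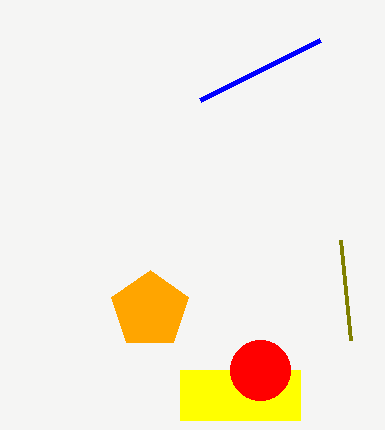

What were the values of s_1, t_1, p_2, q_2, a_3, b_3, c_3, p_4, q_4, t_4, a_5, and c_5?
s_1 = 350
t_1 = 340
p_2 = 320
q_2 = 40
a_3 = 150
b_3 = 310
c_3 = 40
p_4 = 180
q_4 = 370
t_4 = 420
a_5 = 260
c_5 = 30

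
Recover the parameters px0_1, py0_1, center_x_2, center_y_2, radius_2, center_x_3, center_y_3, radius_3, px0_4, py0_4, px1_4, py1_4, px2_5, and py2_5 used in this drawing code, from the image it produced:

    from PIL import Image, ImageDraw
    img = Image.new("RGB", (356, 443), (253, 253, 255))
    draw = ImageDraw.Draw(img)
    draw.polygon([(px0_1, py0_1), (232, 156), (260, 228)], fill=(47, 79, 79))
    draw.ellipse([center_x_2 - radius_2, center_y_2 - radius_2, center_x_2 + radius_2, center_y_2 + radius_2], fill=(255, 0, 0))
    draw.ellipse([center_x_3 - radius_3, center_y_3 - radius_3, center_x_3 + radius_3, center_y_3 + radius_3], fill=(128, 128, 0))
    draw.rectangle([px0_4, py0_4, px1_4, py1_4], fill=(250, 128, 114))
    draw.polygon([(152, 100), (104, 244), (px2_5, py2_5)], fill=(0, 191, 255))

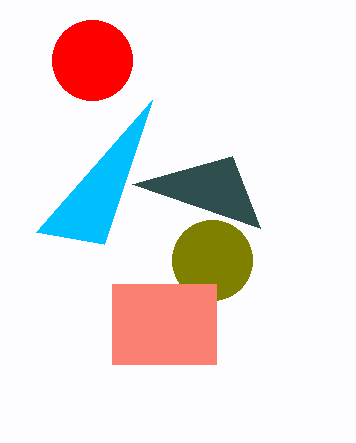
px0_1 = 132
py0_1 = 184
center_x_2 = 92
center_y_2 = 60
radius_2 = 40
center_x_3 = 212
center_y_3 = 260
radius_3 = 40
px0_4 = 112
py0_4 = 284
px1_4 = 216
py1_4 = 364
px2_5 = 36
py2_5 = 232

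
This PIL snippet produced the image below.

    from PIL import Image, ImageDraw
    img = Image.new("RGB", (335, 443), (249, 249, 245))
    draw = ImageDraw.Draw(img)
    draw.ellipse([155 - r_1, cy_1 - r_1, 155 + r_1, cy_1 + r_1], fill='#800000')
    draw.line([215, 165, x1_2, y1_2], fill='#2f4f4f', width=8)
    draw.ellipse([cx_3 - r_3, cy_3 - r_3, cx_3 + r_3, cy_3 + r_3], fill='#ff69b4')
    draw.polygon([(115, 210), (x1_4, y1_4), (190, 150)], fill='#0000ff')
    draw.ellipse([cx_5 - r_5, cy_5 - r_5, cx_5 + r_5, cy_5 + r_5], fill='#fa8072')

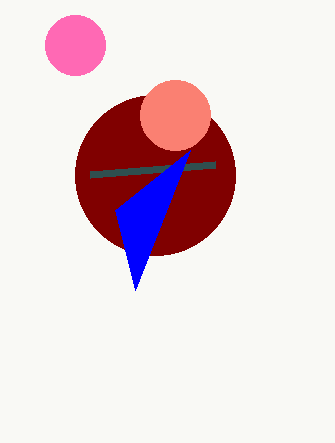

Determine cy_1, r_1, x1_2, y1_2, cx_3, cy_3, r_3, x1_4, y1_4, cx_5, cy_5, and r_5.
cy_1 = 175
r_1 = 80
x1_2 = 90
y1_2 = 175
cx_3 = 75
cy_3 = 45
r_3 = 30
x1_4 = 135
y1_4 = 290
cx_5 = 175
cy_5 = 115
r_5 = 35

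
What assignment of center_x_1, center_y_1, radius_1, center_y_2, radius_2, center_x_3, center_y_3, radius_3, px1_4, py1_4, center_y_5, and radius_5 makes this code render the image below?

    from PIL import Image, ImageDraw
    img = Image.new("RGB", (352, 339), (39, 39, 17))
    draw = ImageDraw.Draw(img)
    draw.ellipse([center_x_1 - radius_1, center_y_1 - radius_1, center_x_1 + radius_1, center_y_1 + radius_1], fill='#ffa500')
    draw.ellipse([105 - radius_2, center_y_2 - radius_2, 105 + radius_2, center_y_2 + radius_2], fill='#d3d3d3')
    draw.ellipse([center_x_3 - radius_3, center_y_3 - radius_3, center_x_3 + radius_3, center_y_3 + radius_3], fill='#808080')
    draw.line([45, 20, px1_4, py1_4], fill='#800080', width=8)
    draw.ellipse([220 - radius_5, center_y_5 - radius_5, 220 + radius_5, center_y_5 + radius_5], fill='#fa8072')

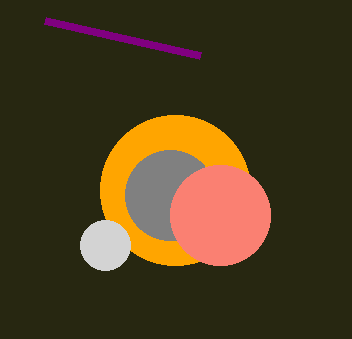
center_x_1 = 175; center_y_1 = 190; radius_1 = 75; center_y_2 = 245; radius_2 = 25; center_x_3 = 170; center_y_3 = 195; radius_3 = 45; px1_4 = 200; py1_4 = 55; center_y_5 = 215; radius_5 = 50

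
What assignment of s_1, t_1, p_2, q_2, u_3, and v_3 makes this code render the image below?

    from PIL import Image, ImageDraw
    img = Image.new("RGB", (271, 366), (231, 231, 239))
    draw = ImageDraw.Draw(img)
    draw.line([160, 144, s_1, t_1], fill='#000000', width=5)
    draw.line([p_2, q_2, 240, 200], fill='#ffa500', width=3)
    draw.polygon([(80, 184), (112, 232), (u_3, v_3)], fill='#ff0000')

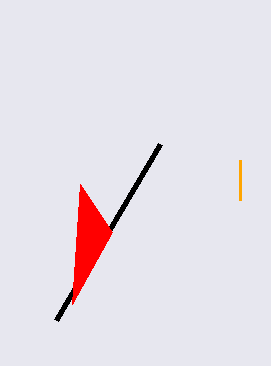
s_1 = 56
t_1 = 320
p_2 = 240
q_2 = 160
u_3 = 72
v_3 = 304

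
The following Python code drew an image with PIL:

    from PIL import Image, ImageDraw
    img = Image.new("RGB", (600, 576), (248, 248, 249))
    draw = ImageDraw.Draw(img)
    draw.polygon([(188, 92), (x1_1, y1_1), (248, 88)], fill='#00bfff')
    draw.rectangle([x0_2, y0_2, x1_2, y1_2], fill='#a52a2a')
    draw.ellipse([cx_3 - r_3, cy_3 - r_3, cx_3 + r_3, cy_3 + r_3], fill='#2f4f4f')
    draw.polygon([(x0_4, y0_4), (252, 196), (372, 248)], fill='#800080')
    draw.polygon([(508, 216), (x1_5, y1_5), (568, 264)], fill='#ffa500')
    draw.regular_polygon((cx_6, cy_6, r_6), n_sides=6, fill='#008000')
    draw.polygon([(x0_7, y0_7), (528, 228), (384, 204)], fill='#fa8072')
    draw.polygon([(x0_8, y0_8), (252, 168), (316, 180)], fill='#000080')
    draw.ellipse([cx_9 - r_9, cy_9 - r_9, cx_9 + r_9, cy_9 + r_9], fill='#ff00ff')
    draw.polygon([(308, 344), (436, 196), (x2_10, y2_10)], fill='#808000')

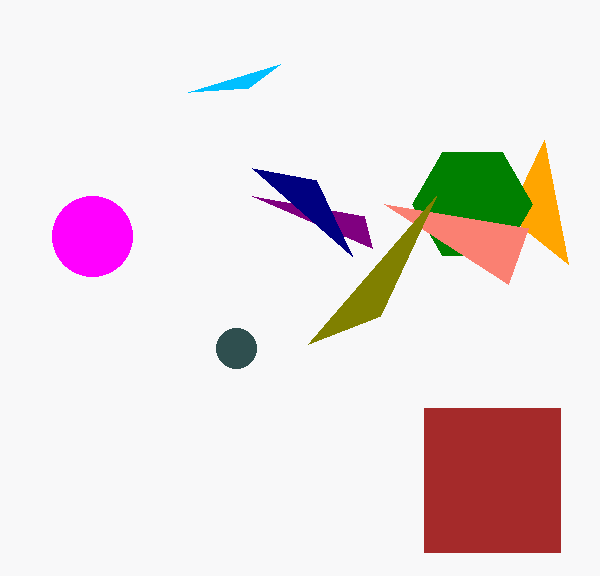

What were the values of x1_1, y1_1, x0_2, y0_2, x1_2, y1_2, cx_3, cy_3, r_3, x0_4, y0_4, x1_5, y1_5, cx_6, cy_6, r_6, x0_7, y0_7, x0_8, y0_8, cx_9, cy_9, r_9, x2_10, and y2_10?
x1_1 = 280, y1_1 = 64, x0_2 = 424, y0_2 = 408, x1_2 = 560, y1_2 = 552, cx_3 = 236, cy_3 = 348, r_3 = 20, x0_4 = 364, y0_4 = 216, x1_5 = 544, y1_5 = 140, cx_6 = 472, cy_6 = 204, r_6 = 60, x0_7 = 508, y0_7 = 284, x0_8 = 352, y0_8 = 256, cx_9 = 92, cy_9 = 236, r_9 = 40, x2_10 = 380, y2_10 = 316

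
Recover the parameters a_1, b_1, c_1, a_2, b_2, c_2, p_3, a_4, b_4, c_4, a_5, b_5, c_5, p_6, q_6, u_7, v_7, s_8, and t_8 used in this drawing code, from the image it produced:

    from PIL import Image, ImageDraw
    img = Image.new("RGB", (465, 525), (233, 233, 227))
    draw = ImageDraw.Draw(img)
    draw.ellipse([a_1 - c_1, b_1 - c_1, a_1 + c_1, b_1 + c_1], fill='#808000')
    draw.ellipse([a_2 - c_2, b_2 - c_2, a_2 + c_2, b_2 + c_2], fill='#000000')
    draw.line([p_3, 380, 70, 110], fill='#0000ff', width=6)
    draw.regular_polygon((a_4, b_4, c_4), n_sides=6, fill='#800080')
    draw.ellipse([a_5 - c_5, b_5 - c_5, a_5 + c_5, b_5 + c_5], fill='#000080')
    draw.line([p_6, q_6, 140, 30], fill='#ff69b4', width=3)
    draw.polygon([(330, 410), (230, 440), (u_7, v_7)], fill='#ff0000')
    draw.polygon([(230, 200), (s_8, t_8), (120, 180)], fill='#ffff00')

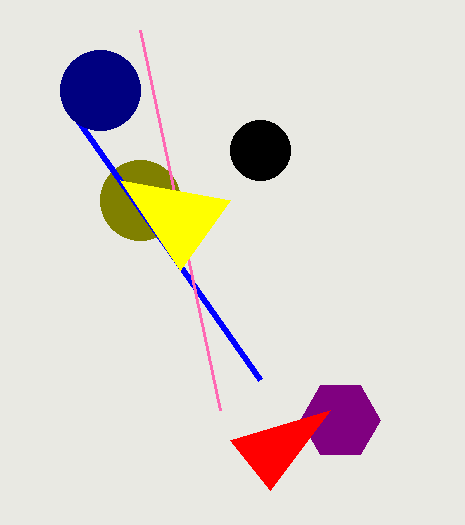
a_1 = 140; b_1 = 200; c_1 = 40; a_2 = 260; b_2 = 150; c_2 = 30; p_3 = 260; a_4 = 340; b_4 = 420; c_4 = 40; a_5 = 100; b_5 = 90; c_5 = 40; p_6 = 220; q_6 = 410; u_7 = 270; v_7 = 490; s_8 = 180; t_8 = 270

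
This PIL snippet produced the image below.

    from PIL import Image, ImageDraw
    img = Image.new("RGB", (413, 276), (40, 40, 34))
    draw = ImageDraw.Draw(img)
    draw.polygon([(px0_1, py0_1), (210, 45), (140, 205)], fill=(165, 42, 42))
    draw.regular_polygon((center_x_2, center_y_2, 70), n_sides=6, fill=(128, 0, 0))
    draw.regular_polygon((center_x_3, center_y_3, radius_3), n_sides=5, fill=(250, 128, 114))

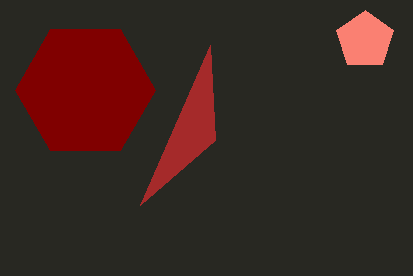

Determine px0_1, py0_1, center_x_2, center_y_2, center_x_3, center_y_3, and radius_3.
px0_1 = 215; py0_1 = 140; center_x_2 = 85; center_y_2 = 90; center_x_3 = 365; center_y_3 = 40; radius_3 = 30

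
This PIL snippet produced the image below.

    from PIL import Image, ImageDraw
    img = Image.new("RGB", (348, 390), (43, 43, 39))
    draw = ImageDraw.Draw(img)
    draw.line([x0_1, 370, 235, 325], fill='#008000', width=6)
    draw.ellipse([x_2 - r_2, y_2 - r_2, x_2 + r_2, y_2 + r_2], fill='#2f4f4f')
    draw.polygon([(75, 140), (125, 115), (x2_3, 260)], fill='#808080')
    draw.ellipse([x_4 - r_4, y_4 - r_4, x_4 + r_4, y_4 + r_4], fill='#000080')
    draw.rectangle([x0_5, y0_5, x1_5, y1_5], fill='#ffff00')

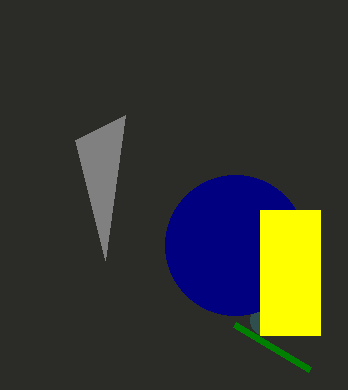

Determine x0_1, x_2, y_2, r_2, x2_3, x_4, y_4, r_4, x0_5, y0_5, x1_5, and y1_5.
x0_1 = 310
x_2 = 265
y_2 = 320
r_2 = 15
x2_3 = 105
x_4 = 235
y_4 = 245
r_4 = 70
x0_5 = 260
y0_5 = 210
x1_5 = 320
y1_5 = 335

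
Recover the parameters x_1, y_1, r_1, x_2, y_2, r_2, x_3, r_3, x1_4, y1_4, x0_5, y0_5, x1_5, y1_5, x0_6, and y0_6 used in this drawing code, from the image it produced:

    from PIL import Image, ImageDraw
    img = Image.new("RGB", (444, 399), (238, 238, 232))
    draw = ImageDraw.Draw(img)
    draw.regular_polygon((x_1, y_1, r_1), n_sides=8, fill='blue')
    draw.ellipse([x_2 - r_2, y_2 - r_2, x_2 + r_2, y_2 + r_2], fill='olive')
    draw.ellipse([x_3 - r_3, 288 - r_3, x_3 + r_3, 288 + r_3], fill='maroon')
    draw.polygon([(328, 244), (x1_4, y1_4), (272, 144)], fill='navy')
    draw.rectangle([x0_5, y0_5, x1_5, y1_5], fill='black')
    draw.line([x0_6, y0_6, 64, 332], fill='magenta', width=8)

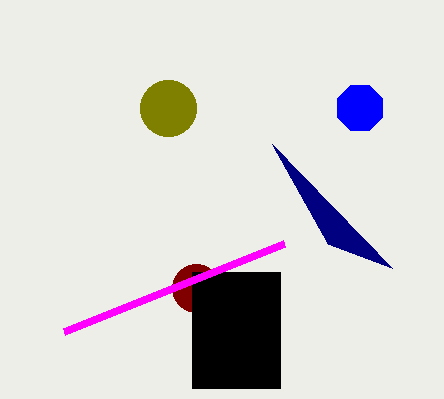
x_1 = 360
y_1 = 108
r_1 = 24
x_2 = 168
y_2 = 108
r_2 = 28
x_3 = 196
r_3 = 24
x1_4 = 392
y1_4 = 268
x0_5 = 192
y0_5 = 272
x1_5 = 280
y1_5 = 388
x0_6 = 284
y0_6 = 244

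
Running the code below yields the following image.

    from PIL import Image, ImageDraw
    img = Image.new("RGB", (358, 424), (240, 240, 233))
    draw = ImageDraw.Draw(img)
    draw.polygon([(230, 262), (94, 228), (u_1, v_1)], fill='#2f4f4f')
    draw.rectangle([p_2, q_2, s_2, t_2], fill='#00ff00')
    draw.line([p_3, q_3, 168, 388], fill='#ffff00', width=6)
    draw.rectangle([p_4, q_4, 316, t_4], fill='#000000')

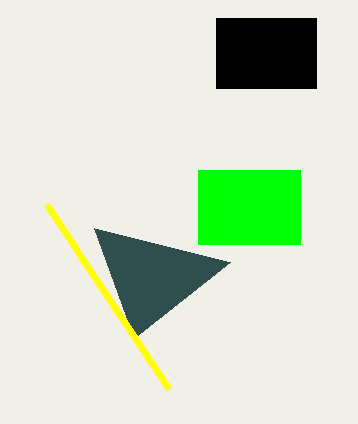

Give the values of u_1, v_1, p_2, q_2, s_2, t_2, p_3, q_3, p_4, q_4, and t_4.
u_1 = 134; v_1 = 338; p_2 = 198; q_2 = 170; s_2 = 300; t_2 = 244; p_3 = 46; q_3 = 204; p_4 = 216; q_4 = 18; t_4 = 88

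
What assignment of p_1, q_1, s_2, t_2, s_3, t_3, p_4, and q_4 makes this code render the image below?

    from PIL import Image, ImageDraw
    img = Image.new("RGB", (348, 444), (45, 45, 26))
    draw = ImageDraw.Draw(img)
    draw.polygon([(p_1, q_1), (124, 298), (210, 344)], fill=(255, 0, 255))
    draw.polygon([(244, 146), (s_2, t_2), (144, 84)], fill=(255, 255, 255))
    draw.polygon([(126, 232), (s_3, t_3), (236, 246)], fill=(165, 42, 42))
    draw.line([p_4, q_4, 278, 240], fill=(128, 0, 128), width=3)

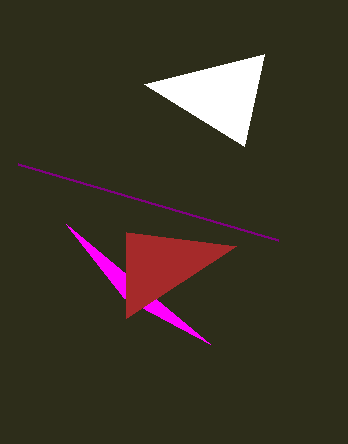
p_1 = 66
q_1 = 224
s_2 = 264
t_2 = 54
s_3 = 126
t_3 = 318
p_4 = 18
q_4 = 164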